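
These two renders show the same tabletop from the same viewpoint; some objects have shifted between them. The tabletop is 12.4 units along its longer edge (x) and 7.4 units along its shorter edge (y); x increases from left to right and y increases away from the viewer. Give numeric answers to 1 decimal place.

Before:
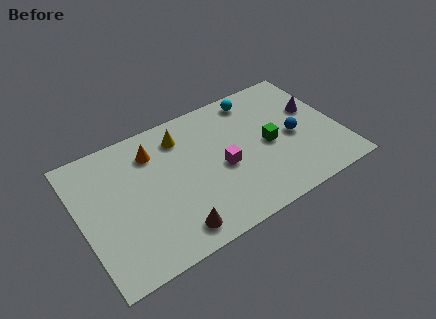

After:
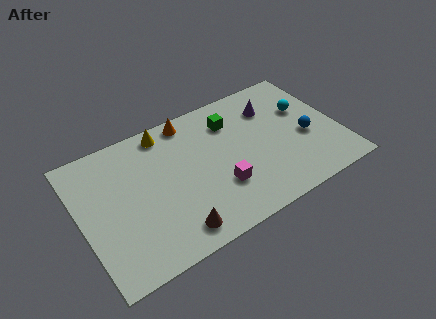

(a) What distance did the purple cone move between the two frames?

2.1

The purple cone was near (11.4, 4.5) before and (9.5, 5.5) after, so it travelled √(1.9² + 1.0²) ≈ 2.1 units.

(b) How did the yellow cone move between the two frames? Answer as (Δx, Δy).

(-0.7, 0.6)

The yellow cone started near (5.1, 5.9) and ended near (4.4, 6.5).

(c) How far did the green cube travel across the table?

2.6

The green cube moved from about (9.0, 3.5) to (7.5, 5.6), a distance of √(1.5² + 2.1²) ≈ 2.6.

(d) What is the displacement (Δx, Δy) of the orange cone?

(1.9, 0.9)

From the two frames, the orange cone sits at roughly (3.7, 5.7) before and (5.6, 6.6) after.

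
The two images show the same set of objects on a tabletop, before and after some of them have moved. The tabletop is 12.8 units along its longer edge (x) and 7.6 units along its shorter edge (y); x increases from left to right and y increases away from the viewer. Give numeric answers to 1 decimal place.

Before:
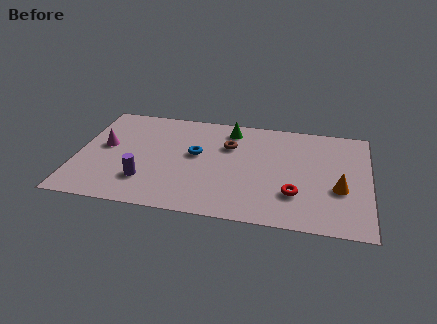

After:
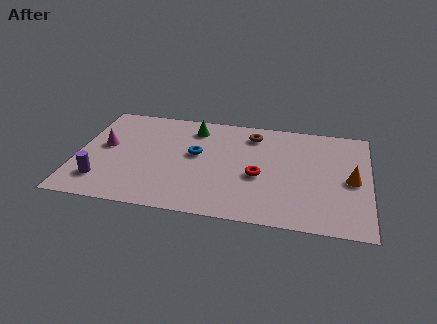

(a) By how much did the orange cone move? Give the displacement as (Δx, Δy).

(0.5, 0.7)

The orange cone was at about (11.5, 2.9) and moved to about (12.0, 3.6).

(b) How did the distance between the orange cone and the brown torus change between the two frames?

-0.3

They were about 5.4 units apart before and 5.1 after — 0.3 units closer together.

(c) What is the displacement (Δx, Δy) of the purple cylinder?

(-1.9, -0.3)

The purple cylinder was at about (3.1, 2.0) and moved to about (1.2, 1.7).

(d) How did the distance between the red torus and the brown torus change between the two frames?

-1.2

They were about 4.2 units apart before and 3.0 after — 1.2 units closer together.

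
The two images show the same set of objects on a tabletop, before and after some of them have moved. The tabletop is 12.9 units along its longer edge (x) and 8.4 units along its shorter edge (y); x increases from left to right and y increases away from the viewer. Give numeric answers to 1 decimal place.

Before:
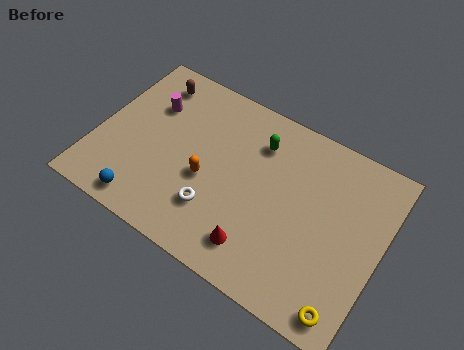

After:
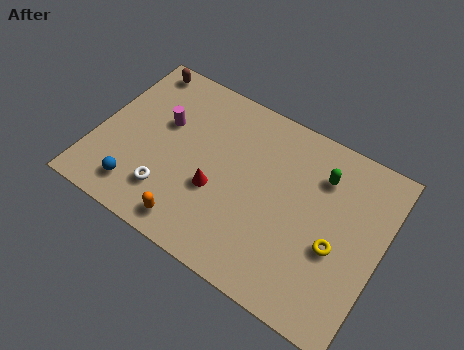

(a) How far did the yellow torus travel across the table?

2.6

The yellow torus was near (11.9, 1.0) before and (11.0, 3.4) after, so it travelled √(0.9² + 2.4²) ≈ 2.6 units.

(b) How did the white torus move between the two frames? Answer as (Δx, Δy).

(-2.1, -0.3)

From the two frames, the white torus sits at roughly (5.7, 2.3) before and (3.6, 2.0) after.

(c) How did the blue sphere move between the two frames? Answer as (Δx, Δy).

(-0.4, 0.5)

From the two frames, the blue sphere sits at roughly (2.7, 1.0) before and (2.3, 1.5) after.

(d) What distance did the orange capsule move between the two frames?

2.4

The orange capsule was near (5.1, 3.5) before and (4.9, 1.1) after, so it travelled √(0.2² + 2.4²) ≈ 2.4 units.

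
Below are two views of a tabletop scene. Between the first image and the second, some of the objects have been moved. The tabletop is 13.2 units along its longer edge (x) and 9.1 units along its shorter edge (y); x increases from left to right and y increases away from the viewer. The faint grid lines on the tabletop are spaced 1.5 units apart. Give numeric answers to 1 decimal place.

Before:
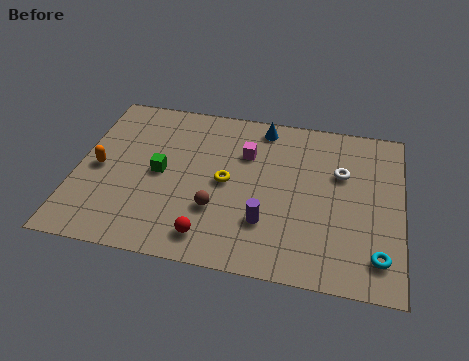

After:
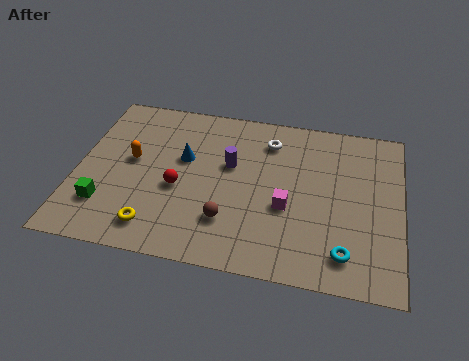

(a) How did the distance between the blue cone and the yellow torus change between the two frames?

+0.4

They were about 3.7 units apart before and 4.1 after — 0.4 units further apart.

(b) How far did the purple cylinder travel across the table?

3.3

The purple cylinder moved from about (7.8, 2.6) to (6.2, 5.5), a distance of √(1.6² + 2.9²) ≈ 3.3.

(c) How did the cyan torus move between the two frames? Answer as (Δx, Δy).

(-1.3, -0.1)

The cyan torus was at about (12.3, 1.7) and moved to about (11.0, 1.6).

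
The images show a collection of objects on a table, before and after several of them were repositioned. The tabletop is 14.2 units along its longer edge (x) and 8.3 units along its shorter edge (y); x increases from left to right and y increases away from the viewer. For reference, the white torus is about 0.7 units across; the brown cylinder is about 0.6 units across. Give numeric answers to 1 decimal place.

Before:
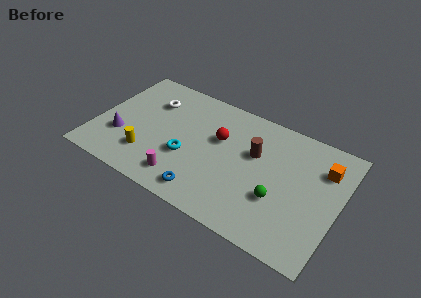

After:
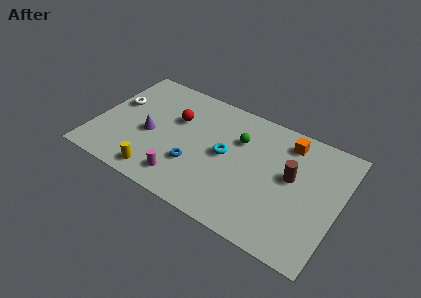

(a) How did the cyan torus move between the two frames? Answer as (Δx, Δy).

(2.1, 1.2)

The cyan torus started near (5.5, 3.1) and ended near (7.6, 4.3).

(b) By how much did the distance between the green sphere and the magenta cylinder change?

-0.6

Before: roughly 5.6 units apart; after: 5.0. That's 0.6 units closer together.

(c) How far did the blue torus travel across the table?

1.7

From (6.9, 1.2) to (6.0, 2.7), the blue torus covered √(0.9² + 1.5²) ≈ 1.7 units.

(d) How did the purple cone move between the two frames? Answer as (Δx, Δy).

(1.6, 0.9)

From the two frames, the purple cone sits at roughly (1.6, 2.7) before and (3.2, 3.6) after.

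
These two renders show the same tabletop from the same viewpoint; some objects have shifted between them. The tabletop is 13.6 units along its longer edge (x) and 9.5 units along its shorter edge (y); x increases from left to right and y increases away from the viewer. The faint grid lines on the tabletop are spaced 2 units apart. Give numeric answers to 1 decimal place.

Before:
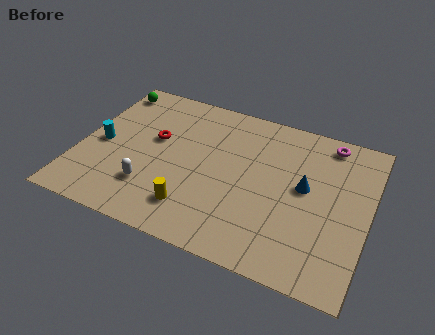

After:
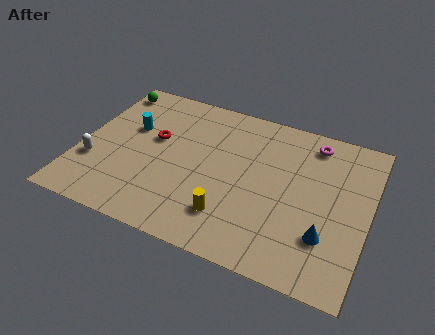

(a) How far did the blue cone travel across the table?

2.8

From (10.6, 5.2) to (11.8, 2.7), the blue cone covered √(1.2² + 2.5²) ≈ 2.8 units.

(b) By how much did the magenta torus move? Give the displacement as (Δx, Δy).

(-0.7, -0.3)

From the two frames, the magenta torus sits at roughly (11.4, 8.4) before and (10.7, 8.1) after.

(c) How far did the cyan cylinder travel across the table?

1.9

The cyan cylinder moved from about (1.0, 4.4) to (2.2, 5.9), a distance of √(1.2² + 1.5²) ≈ 1.9.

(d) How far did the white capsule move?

2.9

The white capsule was near (3.6, 2.5) before and (0.8, 3.1) after, so it travelled √(2.8² + 0.6²) ≈ 2.9 units.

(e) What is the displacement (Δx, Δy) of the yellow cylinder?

(1.7, 0.2)

From the two frames, the yellow cylinder sits at roughly (5.7, 2.0) before and (7.4, 2.2) after.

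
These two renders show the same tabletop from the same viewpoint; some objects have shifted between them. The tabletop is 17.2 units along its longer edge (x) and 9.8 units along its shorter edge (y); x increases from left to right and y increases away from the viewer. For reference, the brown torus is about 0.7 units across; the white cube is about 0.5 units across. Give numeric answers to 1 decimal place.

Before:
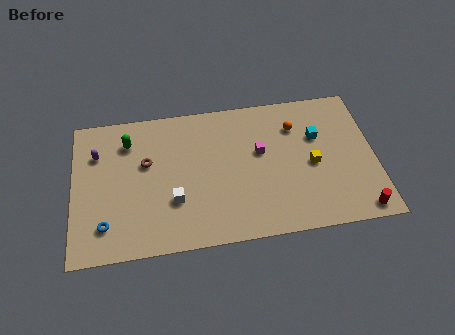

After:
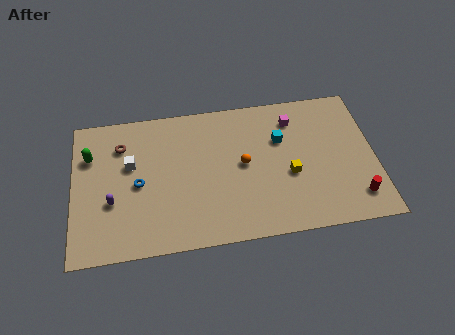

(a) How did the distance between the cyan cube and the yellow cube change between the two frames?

+0.6

They were about 1.9 units apart before and 2.5 after — 0.6 units further apart.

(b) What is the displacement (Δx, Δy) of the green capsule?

(-2.2, -0.7)

From the two frames, the green capsule sits at roughly (3.2, 7.6) before and (1.0, 6.9) after.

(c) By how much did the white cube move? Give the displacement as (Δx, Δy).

(-2.4, 2.8)

The white cube was at about (5.7, 3.2) and moved to about (3.3, 6.0).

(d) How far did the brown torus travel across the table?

2.0

The brown torus moved from about (4.2, 6.0) to (2.8, 7.4), a distance of √(1.4² + 1.4²) ≈ 2.0.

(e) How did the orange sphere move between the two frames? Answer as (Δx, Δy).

(-3.1, -2.2)

The orange sphere was at about (12.8, 7.3) and moved to about (9.7, 5.1).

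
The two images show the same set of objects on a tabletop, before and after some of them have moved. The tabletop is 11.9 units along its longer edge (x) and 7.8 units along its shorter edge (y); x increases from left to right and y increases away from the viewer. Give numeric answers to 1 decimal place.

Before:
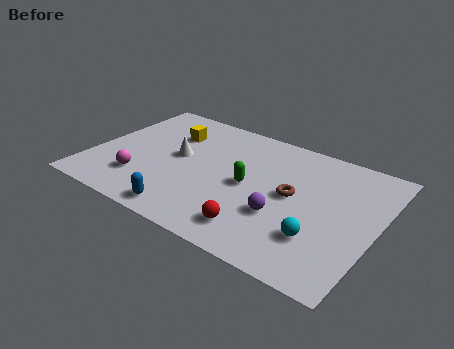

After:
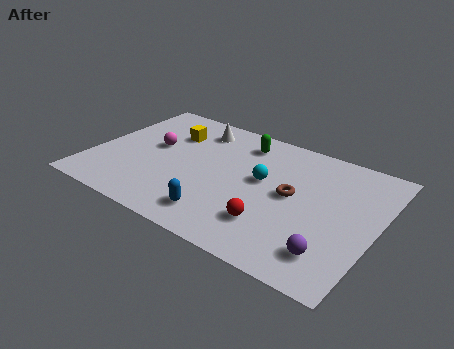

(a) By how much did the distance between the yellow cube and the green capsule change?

-1.0

They were about 4.1 units apart before and 3.1 after — 1.0 units closer together.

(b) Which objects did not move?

the yellow cube and the brown torus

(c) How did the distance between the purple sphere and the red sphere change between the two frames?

+1.0

Before: roughly 1.5 units apart; after: 2.5. That's 1.0 units further apart.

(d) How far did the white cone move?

2.2

The white cone was near (3.5, 4.2) before and (3.9, 6.4) after, so it travelled √(0.4² + 2.2²) ≈ 2.2 units.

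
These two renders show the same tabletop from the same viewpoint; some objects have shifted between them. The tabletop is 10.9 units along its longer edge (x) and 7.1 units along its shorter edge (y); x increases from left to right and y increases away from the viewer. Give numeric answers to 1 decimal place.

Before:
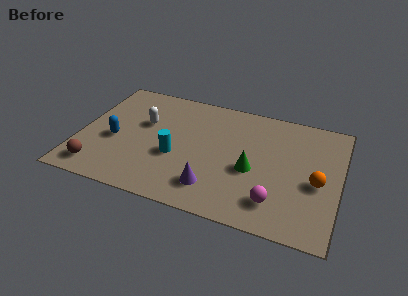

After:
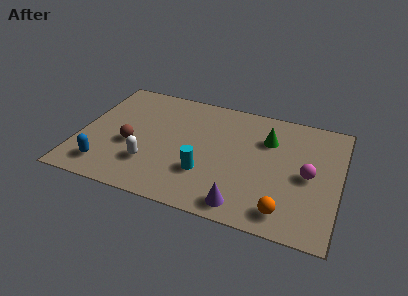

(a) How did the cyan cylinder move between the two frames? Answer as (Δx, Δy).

(1.3, -0.6)

The cyan cylinder was at about (4.1, 2.8) and moved to about (5.4, 2.2).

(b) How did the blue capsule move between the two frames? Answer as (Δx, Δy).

(-0.2, -1.7)

From the two frames, the blue capsule sits at roughly (1.5, 3.0) before and (1.3, 1.3) after.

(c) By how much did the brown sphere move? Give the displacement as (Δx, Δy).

(1.2, 1.8)

The brown sphere was at about (1.0, 1.1) and moved to about (2.2, 2.9).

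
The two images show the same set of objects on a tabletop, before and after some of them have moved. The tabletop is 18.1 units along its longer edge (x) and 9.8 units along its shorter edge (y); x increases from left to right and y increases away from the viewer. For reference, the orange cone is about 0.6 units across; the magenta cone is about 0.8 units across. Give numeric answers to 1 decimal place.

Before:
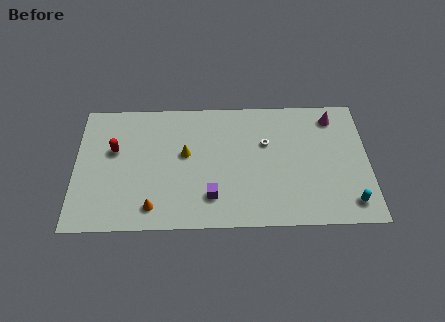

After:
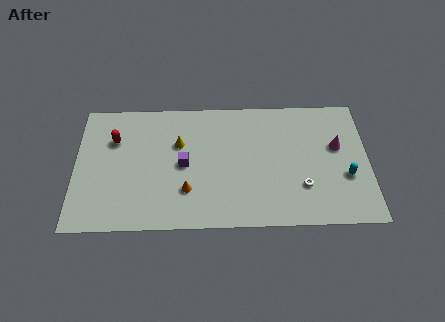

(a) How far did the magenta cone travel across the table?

2.3

The magenta cone was near (16.0, 8.2) before and (16.2, 5.9) after, so it travelled √(0.2² + 2.3²) ≈ 2.3 units.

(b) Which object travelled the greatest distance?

the white torus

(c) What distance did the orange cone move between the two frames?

2.4

The orange cone moved from about (4.8, 1.6) to (6.9, 2.8), a distance of √(2.1² + 1.2²) ≈ 2.4.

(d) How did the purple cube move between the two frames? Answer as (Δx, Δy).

(-1.7, 2.5)

The purple cube started near (8.4, 2.3) and ended near (6.7, 4.8).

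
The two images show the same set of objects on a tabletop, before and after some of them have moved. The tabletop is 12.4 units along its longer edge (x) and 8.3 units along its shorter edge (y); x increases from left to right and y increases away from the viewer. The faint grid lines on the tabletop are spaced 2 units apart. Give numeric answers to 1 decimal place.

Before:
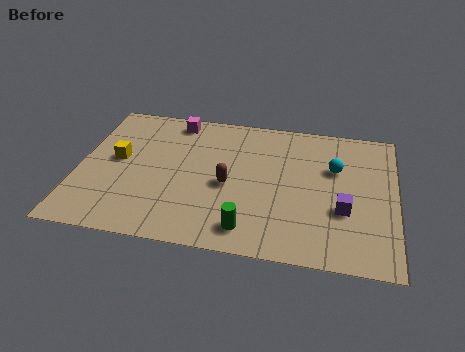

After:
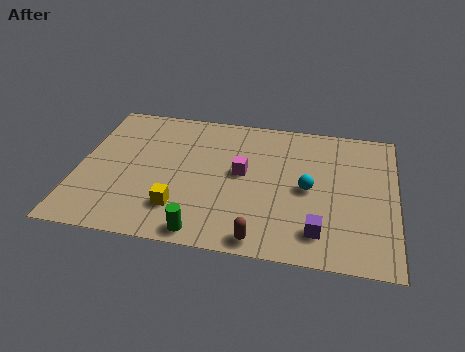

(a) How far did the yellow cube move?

3.6

The yellow cube was near (1.5, 4.5) before and (4.1, 2.0) after, so it travelled √(2.6² + 2.5²) ≈ 3.6 units.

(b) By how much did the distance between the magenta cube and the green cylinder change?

-2.9

They were about 6.8 units apart before and 3.9 after — 2.9 units closer together.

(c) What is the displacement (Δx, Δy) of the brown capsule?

(1.4, -2.9)

The brown capsule was at about (5.9, 3.7) and moved to about (7.3, 0.8).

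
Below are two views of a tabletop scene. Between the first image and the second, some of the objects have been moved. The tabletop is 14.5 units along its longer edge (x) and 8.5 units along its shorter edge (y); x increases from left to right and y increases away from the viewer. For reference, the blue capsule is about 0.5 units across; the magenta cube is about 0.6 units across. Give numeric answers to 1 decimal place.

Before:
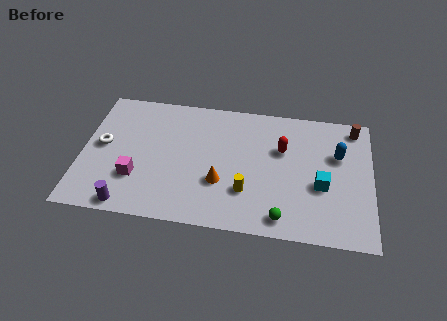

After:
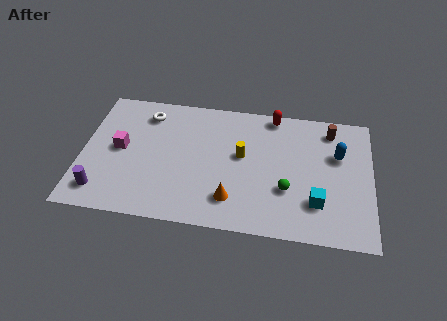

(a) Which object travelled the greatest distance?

the white torus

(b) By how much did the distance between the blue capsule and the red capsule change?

+1.2

They were about 2.8 units apart before and 4.0 after — 1.2 units further apart.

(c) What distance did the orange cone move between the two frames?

1.2

From (7.0, 2.9) to (7.6, 1.9), the orange cone covered √(0.6² + 1.0²) ≈ 1.2 units.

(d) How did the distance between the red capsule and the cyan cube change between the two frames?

+3.0

Before: roughly 2.9 units apart; after: 5.9. That's 3.0 units further apart.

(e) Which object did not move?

the blue capsule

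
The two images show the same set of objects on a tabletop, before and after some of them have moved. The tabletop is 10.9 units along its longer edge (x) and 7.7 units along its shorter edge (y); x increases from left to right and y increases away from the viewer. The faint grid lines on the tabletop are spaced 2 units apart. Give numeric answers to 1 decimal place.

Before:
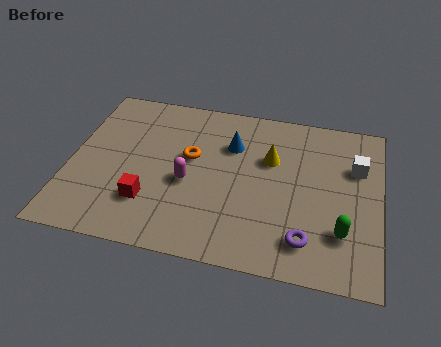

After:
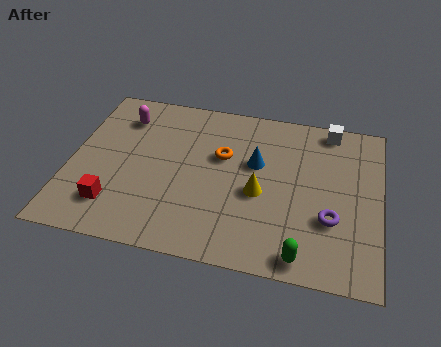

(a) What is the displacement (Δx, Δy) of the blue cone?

(0.9, -0.7)

The blue cone started near (5.6, 5.4) and ended near (6.5, 4.7).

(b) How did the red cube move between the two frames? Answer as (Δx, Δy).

(-1.2, -0.4)

From the two frames, the red cube sits at roughly (2.9, 2.1) before and (1.7, 1.7) after.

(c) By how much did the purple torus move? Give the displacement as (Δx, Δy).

(0.8, 1.1)

The purple torus was at about (8.4, 1.5) and moved to about (9.2, 2.6).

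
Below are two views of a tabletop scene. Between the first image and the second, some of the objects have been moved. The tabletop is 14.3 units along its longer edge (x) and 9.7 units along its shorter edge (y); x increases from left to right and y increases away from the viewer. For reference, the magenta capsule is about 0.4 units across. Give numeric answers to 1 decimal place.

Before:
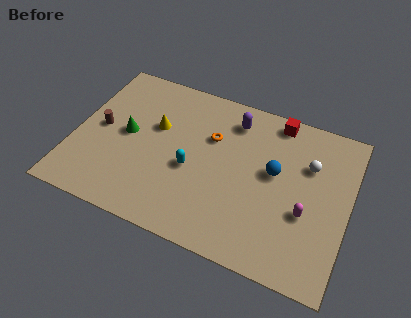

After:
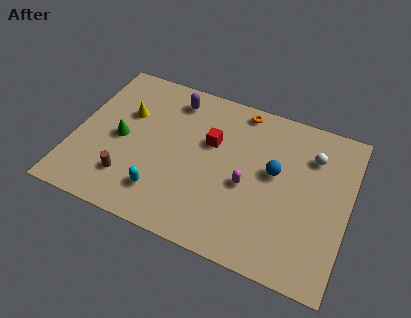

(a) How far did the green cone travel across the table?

0.5

The green cone moved from about (2.7, 5.0) to (2.4, 4.6), a distance of √(0.3² + 0.4²) ≈ 0.5.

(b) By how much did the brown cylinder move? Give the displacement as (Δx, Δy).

(1.8, -2.6)

From the two frames, the brown cylinder sits at roughly (1.3, 4.9) before and (3.1, 2.3) after.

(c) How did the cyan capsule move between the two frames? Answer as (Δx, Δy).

(-1.3, -2.0)

From the two frames, the cyan capsule sits at roughly (6.2, 4.1) before and (4.9, 2.1) after.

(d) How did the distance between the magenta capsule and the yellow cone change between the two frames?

-1.5

They were about 8.4 units apart before and 6.9 after — 1.5 units closer together.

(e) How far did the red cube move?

4.1

The red cube moved from about (10.2, 8.7) to (7.0, 6.1), a distance of √(3.2² + 2.6²) ≈ 4.1.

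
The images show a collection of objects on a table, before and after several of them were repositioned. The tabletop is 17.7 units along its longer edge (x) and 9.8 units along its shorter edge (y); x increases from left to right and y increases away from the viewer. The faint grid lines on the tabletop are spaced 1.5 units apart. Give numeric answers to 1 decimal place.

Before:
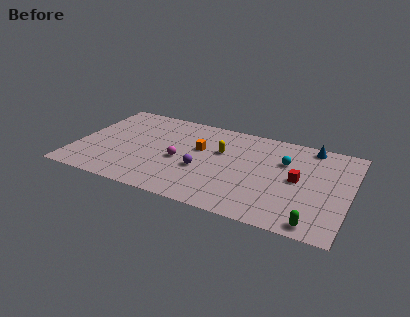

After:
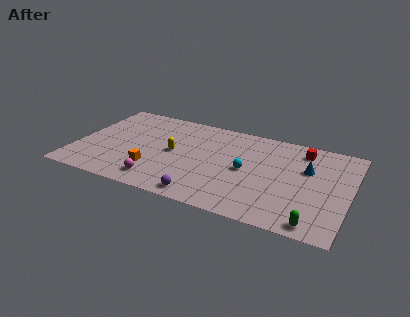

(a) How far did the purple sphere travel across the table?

2.7

The purple sphere moved from about (8.3, 3.8) to (8.7, 1.1), a distance of √(0.4² + 2.7²) ≈ 2.7.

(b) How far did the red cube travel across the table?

3.2

From (14.4, 5.0) to (14.4, 8.2), the red cube covered √(0.0² + 3.2²) ≈ 3.2 units.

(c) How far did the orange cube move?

4.3

The orange cube moved from about (7.9, 6.0) to (5.2, 2.7), a distance of √(2.7² + 3.3²) ≈ 4.3.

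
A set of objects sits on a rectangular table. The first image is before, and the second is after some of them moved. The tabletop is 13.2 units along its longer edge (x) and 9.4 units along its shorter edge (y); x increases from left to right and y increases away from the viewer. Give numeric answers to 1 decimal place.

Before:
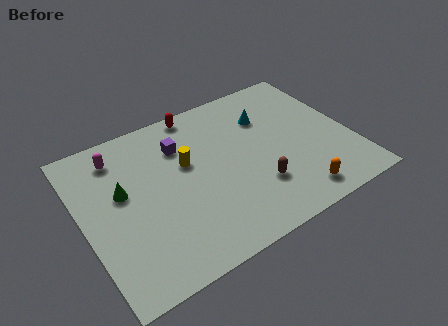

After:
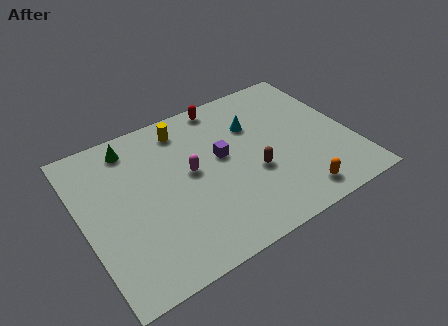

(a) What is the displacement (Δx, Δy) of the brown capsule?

(0.0, 0.9)

The brown capsule was at about (8.2, 2.7) and moved to about (8.2, 3.6).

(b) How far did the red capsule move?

1.3

The red capsule was near (6.2, 8.6) before and (7.5, 8.5) after, so it travelled √(1.3² + 0.1²) ≈ 1.3 units.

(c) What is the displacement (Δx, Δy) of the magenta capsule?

(3.2, -2.6)

The magenta capsule started near (2.1, 7.7) and ended near (5.3, 5.1).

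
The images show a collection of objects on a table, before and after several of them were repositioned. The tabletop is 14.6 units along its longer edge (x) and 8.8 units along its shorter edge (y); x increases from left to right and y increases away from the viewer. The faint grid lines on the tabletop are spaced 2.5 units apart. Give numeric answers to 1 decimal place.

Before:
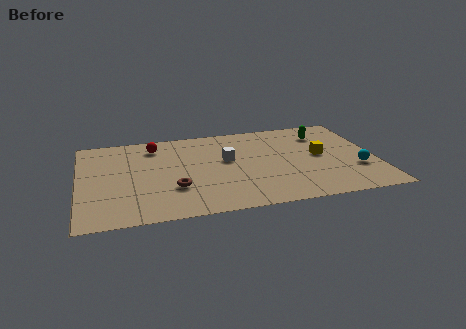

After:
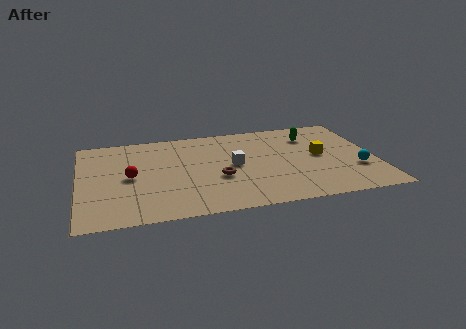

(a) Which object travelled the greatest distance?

the red sphere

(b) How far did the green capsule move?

0.6

The green capsule moved from about (12.2, 6.8) to (11.6, 6.7), a distance of √(0.6² + 0.1²) ≈ 0.6.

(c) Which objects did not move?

the cyan sphere and the yellow cube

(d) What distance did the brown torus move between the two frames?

2.3

From (4.6, 2.8) to (6.8, 3.4), the brown torus covered √(2.2² + 0.6²) ≈ 2.3 units.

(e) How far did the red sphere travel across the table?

3.2

The red sphere was near (3.8, 7.2) before and (2.5, 4.3) after, so it travelled √(1.3² + 2.9²) ≈ 3.2 units.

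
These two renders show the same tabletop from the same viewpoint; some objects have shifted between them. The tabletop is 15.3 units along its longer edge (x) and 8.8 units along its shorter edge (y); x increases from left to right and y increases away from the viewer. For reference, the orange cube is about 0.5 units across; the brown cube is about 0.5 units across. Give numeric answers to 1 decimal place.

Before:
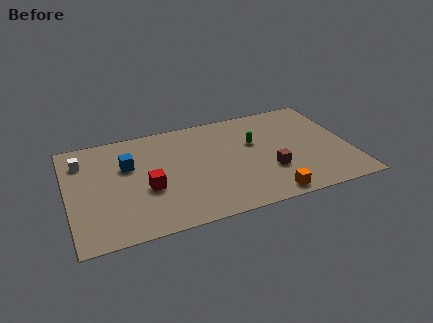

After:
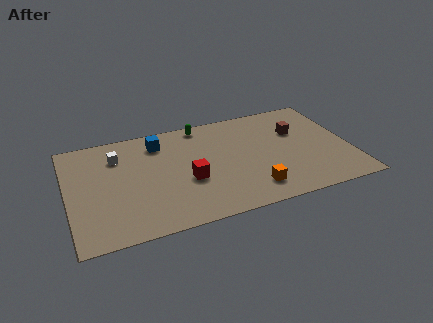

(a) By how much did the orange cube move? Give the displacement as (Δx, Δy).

(-0.8, 0.8)

From the two frames, the orange cube sits at roughly (10.5, 0.9) before and (9.7, 1.7) after.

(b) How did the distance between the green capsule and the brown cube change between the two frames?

+2.8

They were about 2.7 units apart before and 5.5 after — 2.8 units further apart.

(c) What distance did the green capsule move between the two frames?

3.6

The green capsule moved from about (10.2, 5.5) to (7.5, 7.9), a distance of √(2.7² + 2.4²) ≈ 3.6.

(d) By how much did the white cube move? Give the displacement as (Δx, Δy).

(1.9, -0.2)

The white cube was at about (0.9, 6.8) and moved to about (2.8, 6.6).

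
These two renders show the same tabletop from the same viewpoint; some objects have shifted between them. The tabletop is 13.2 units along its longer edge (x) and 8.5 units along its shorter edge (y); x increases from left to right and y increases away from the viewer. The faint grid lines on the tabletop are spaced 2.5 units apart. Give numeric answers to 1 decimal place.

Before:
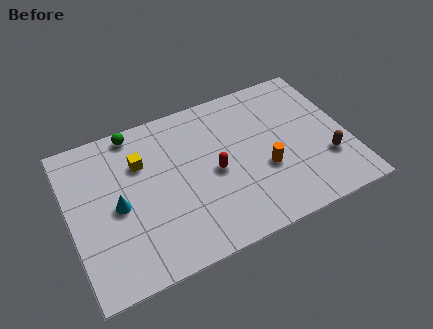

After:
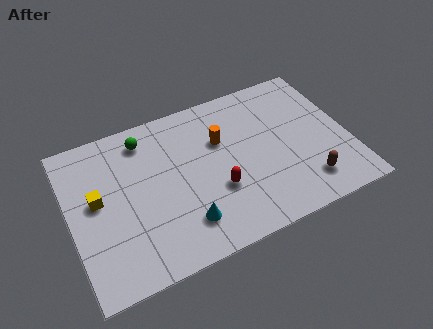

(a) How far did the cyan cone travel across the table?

3.6

The cyan cone was near (2.2, 4.0) before and (5.1, 1.9) after, so it travelled √(2.9² + 2.1²) ≈ 3.6 units.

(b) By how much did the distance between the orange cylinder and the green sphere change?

-3.5

Before: roughly 7.3 units apart; after: 3.8. That's 3.5 units closer together.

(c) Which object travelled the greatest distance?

the cyan cone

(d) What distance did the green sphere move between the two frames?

0.7

The green sphere was near (3.4, 7.7) before and (3.8, 7.1) after, so it travelled √(0.4² + 0.6²) ≈ 0.7 units.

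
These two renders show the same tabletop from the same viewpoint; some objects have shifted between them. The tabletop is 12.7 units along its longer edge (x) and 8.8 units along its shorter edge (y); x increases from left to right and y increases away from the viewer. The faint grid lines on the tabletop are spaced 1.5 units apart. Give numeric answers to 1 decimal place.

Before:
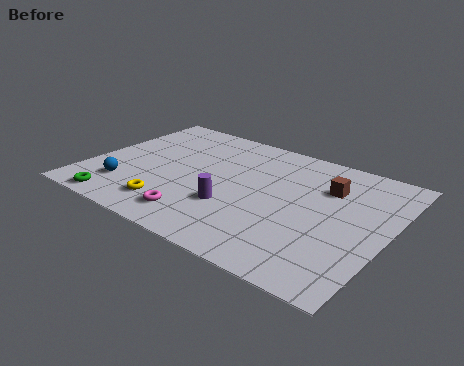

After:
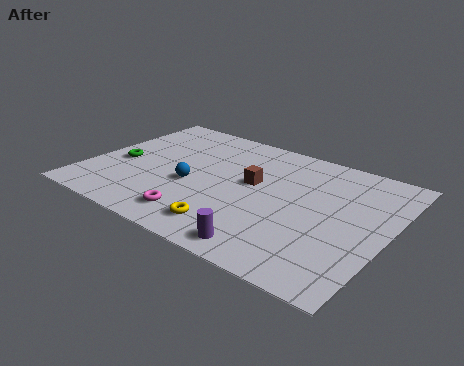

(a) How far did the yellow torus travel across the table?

2.6

From (4.0, 1.7) to (6.6, 1.5), the yellow torus covered √(2.6² + 0.2²) ≈ 2.6 units.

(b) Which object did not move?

the magenta torus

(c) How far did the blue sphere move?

3.0

The blue sphere was near (1.9, 2.1) before and (4.5, 3.6) after, so it travelled √(2.6² + 1.5²) ≈ 3.0 units.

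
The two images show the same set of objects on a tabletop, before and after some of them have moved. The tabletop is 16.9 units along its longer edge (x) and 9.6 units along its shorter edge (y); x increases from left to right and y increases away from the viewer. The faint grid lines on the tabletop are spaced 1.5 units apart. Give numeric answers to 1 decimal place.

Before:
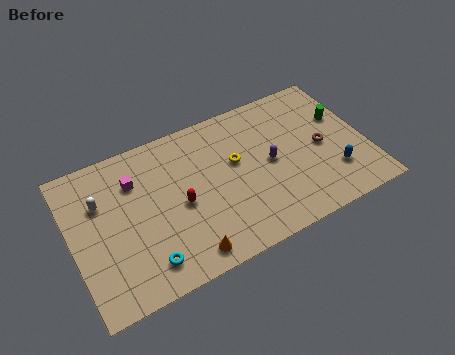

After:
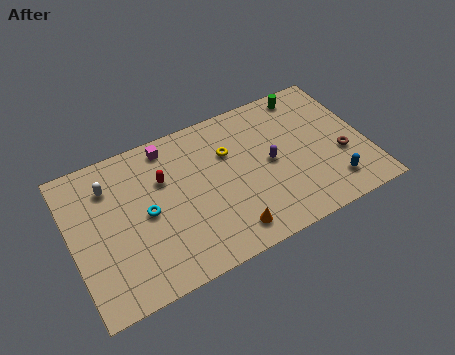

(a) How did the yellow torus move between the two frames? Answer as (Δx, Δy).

(-0.3, 0.8)

The yellow torus started near (9.5, 5.7) and ended near (9.2, 6.5).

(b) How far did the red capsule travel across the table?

2.1

The red capsule was near (6.1, 4.4) before and (5.4, 6.4) after, so it travelled √(0.7² + 2.0²) ≈ 2.1 units.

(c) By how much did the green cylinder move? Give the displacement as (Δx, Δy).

(-1.7, 2.4)

The green cylinder was at about (15.8, 6.1) and moved to about (14.1, 8.5).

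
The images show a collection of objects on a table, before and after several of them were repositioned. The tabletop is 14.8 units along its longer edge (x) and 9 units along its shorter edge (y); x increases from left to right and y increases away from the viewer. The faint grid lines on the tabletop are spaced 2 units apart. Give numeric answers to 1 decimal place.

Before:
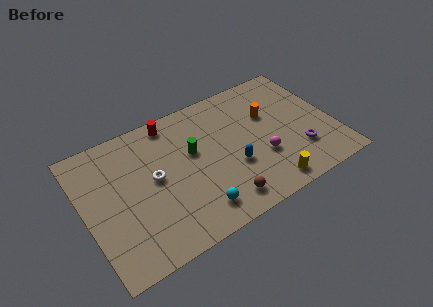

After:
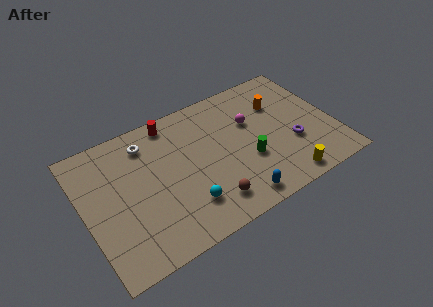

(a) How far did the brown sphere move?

0.8

From (7.6, 1.4) to (6.9, 1.7), the brown sphere covered √(0.7² + 0.3²) ≈ 0.8 units.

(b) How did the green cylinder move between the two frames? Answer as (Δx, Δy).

(3.0, -2.1)

The green cylinder started near (6.5, 5.4) and ended near (9.5, 3.3).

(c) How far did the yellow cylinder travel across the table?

1.0

The yellow cylinder moved from about (10.3, 1.1) to (11.3, 1.0), a distance of √(1.0² + 0.1²) ≈ 1.0.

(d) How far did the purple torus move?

0.8

From (12.5, 2.5) to (12.2, 3.2), the purple torus covered √(0.3² + 0.7²) ≈ 0.8 units.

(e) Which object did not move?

the red cylinder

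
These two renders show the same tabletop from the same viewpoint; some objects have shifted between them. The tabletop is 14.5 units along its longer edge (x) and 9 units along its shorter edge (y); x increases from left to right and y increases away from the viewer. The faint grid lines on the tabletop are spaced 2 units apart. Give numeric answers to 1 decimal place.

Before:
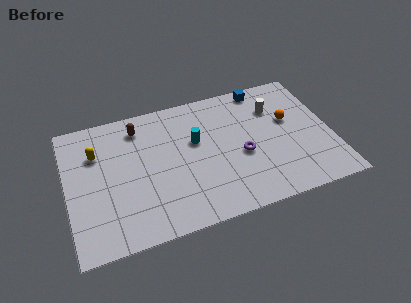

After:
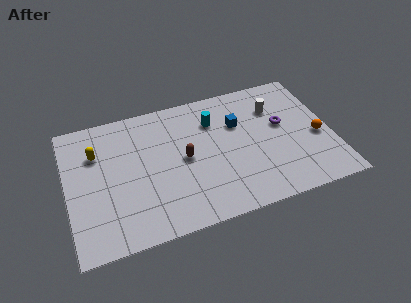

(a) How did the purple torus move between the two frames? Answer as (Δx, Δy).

(2.4, 1.4)

From the two frames, the purple torus sits at roughly (9.5, 3.8) before and (11.9, 5.2) after.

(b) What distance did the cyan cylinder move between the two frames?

1.6

From (7.1, 5.5) to (8.2, 6.6), the cyan cylinder covered √(1.1² + 1.1²) ≈ 1.6 units.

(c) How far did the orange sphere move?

2.1

The orange sphere moved from about (12.3, 5.4) to (13.7, 3.8), a distance of √(1.4² + 1.6²) ≈ 2.1.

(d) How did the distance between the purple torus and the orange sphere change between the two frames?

-0.9

Before: roughly 3.2 units apart; after: 2.3. That's 0.9 units closer together.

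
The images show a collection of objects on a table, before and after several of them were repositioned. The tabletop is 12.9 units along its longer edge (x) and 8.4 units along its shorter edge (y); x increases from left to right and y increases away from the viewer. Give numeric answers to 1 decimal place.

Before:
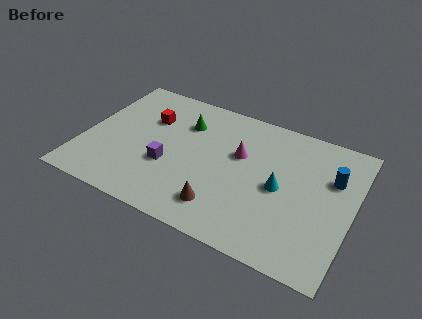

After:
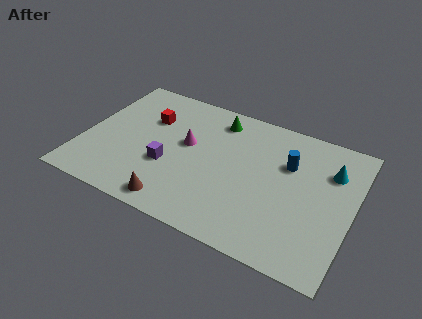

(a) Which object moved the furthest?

the cyan cone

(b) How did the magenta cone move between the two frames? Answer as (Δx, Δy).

(-2.5, -0.4)

The magenta cone started near (7.4, 5.2) and ended near (4.9, 4.8).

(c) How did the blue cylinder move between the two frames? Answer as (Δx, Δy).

(-2.1, 0.0)

The blue cylinder was at about (11.8, 5.6) and moved to about (9.7, 5.6).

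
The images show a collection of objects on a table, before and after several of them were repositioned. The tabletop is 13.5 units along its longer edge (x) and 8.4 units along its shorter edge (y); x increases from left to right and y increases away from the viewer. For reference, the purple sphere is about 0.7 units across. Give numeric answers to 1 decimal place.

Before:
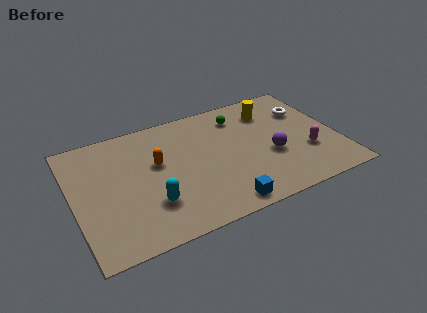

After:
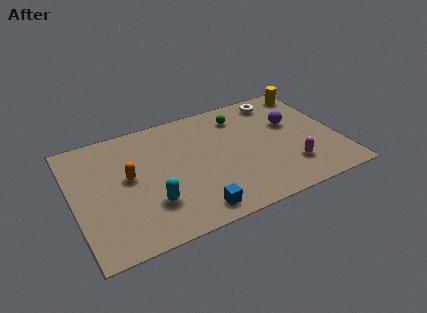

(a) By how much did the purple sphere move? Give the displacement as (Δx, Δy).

(1.3, 1.9)

From the two frames, the purple sphere sits at roughly (10.0, 3.3) before and (11.3, 5.2) after.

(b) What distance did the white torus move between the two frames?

1.8

The white torus was near (12.2, 5.9) before and (10.9, 7.2) after, so it travelled √(1.3² + 1.3²) ≈ 1.8 units.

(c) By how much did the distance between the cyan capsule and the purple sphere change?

+1.7

Before: roughly 6.4 units apart; after: 8.1. That's 1.7 units further apart.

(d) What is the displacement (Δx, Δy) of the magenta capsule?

(-1.0, -0.7)

The magenta capsule started near (11.8, 2.8) and ended near (10.8, 2.1).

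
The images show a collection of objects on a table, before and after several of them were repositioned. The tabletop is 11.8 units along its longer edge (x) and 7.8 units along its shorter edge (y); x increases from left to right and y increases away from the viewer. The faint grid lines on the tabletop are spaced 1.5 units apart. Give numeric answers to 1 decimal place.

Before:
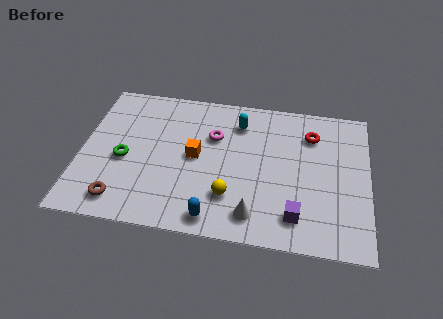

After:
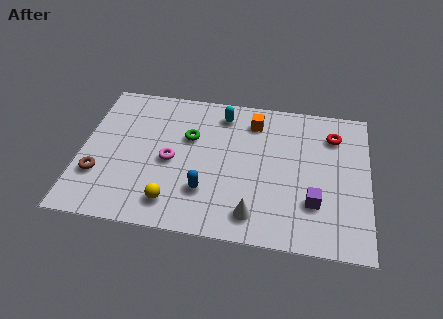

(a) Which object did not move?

the white cone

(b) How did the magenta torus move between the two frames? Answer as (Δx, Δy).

(-1.7, -1.6)

From the two frames, the magenta torus sits at roughly (5.4, 5.2) before and (3.7, 3.6) after.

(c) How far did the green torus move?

3.1

The green torus was near (1.8, 3.4) before and (4.4, 5.0) after, so it travelled √(2.6² + 1.6²) ≈ 3.1 units.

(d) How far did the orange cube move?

3.3

The orange cube was near (4.7, 4.0) before and (7.0, 6.3) after, so it travelled √(2.3² + 2.3²) ≈ 3.3 units.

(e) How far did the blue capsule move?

1.4

From (5.6, 0.9) to (5.2, 2.2), the blue capsule covered √(0.4² + 1.3²) ≈ 1.4 units.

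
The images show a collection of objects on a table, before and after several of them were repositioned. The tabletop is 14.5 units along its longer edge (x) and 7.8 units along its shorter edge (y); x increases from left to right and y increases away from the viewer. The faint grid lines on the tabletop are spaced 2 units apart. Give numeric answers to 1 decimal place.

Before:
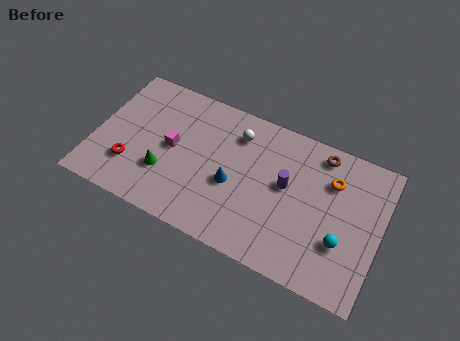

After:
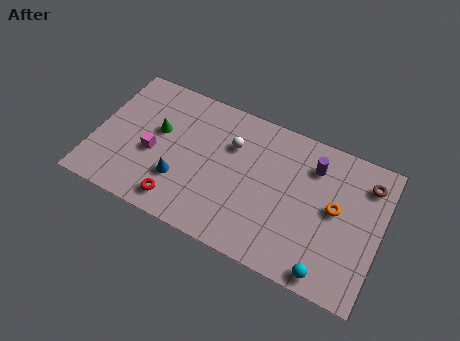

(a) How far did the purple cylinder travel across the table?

2.0

The purple cylinder was near (9.7, 4.4) before and (10.9, 6.0) after, so it travelled √(1.2² + 1.6²) ≈ 2.0 units.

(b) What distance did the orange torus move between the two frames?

1.4

From (11.9, 5.6) to (12.2, 4.2), the orange torus covered √(0.3² + 1.4²) ≈ 1.4 units.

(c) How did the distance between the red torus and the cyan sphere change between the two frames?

-3.1

They were about 10.7 units apart before and 7.6 after — 3.1 units closer together.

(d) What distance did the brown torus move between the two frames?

2.5

The brown torus was near (11.2, 6.8) before and (13.6, 6.2) after, so it travelled √(2.4² + 0.6²) ≈ 2.5 units.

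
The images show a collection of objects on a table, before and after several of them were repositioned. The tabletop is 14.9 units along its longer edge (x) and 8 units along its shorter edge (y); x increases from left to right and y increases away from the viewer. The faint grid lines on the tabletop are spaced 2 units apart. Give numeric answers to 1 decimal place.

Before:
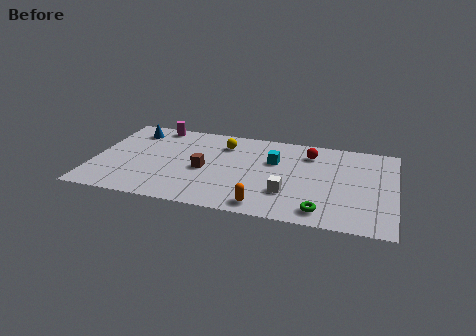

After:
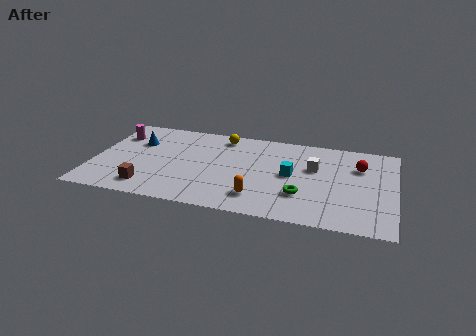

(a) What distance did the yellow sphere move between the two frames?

0.7

The yellow sphere moved from about (6.3, 6.2) to (6.2, 6.9), a distance of √(0.1² + 0.7²) ≈ 0.7.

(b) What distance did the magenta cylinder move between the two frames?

2.3

The magenta cylinder moved from about (2.8, 7.2) to (0.9, 5.9), a distance of √(1.9² + 1.3²) ≈ 2.3.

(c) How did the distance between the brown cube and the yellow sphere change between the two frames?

+3.7

Before: roughly 2.7 units apart; after: 6.4. That's 3.7 units further apart.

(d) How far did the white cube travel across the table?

2.9

The white cube was near (9.7, 2.4) before and (10.9, 5.0) after, so it travelled √(1.2² + 2.6²) ≈ 2.9 units.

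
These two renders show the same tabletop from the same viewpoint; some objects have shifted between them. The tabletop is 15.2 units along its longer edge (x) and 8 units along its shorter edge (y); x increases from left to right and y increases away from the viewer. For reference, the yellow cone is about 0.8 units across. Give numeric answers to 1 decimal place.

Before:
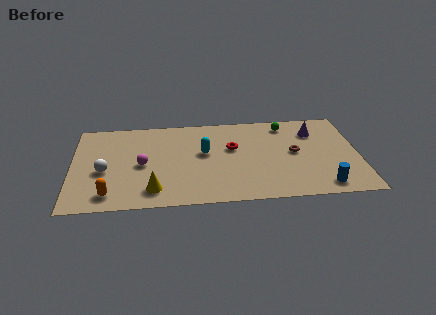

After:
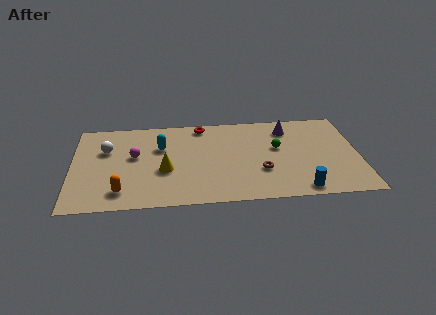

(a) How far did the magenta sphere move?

0.9

The magenta sphere was near (3.7, 3.8) before and (3.3, 4.6) after, so it travelled √(0.4² + 0.8²) ≈ 0.9 units.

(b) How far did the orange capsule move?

0.6

From (2.0, 1.3) to (2.6, 1.5), the orange capsule covered √(0.6² + 0.2²) ≈ 0.6 units.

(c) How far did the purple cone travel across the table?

1.5

The purple cone was near (12.9, 6.0) before and (11.5, 6.4) after, so it travelled √(1.4² + 0.4²) ≈ 1.5 units.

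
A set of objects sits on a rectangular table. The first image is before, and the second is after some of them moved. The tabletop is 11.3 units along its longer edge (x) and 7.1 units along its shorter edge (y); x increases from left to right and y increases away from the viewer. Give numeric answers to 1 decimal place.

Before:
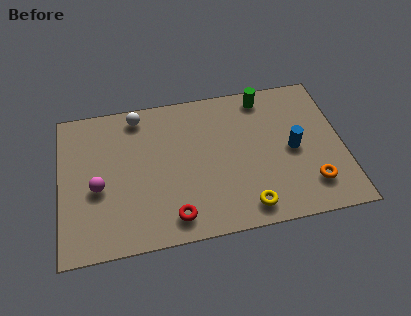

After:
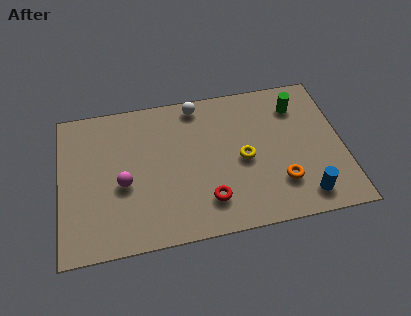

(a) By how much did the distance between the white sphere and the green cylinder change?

-1.0

The distance was about 5.1 in the first image and 4.1 in the second, so they moved 1.0 units closer together.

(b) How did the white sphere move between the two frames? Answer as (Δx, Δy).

(2.4, 0.1)

The white sphere was at about (3.2, 6.2) and moved to about (5.6, 6.3).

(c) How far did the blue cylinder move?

2.3

The blue cylinder was near (9.3, 3.4) before and (9.6, 1.1) after, so it travelled √(0.3² + 2.3²) ≈ 2.3 units.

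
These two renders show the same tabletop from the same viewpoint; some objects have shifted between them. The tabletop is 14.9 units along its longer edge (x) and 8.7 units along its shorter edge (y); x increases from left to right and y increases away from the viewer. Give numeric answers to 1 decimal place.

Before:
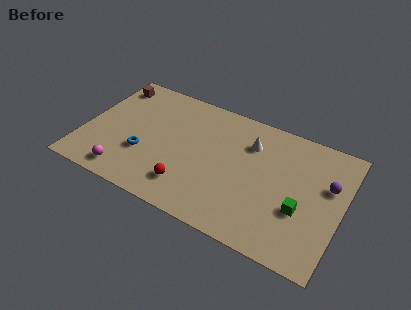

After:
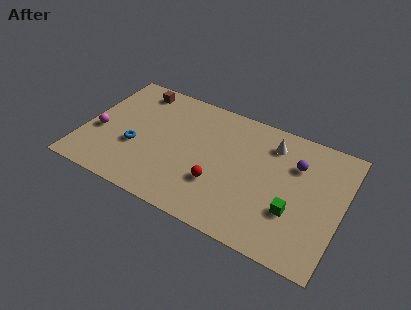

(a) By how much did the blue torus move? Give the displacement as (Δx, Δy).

(-0.5, 0.3)

The blue torus started near (3.6, 3.0) and ended near (3.1, 3.3).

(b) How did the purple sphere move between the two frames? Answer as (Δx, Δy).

(-1.9, 0.6)

From the two frames, the purple sphere sits at roughly (14.0, 5.5) before and (12.1, 6.1) after.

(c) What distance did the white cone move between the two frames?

1.3

The white cone moved from about (9.4, 6.4) to (10.6, 6.9), a distance of √(1.2² + 0.5²) ≈ 1.3.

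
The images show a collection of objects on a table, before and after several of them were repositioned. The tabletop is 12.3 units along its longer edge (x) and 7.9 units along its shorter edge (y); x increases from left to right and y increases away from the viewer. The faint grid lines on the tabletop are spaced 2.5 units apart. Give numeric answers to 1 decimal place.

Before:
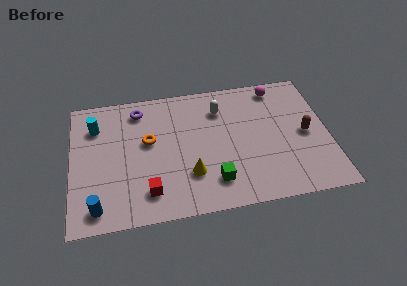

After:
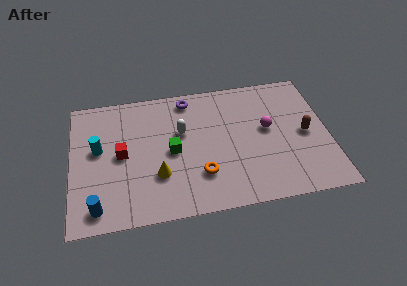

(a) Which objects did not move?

the blue cylinder and the brown capsule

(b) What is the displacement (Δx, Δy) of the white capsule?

(-1.9, -1.1)

The white capsule was at about (7.2, 6.0) and moved to about (5.3, 4.9).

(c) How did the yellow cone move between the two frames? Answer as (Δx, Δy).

(-1.5, 0.2)

From the two frames, the yellow cone sits at roughly (5.6, 2.3) before and (4.1, 2.5) after.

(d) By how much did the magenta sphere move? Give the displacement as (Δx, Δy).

(-0.6, -2.5)

From the two frames, the magenta sphere sits at roughly (10.0, 6.9) before and (9.4, 4.4) after.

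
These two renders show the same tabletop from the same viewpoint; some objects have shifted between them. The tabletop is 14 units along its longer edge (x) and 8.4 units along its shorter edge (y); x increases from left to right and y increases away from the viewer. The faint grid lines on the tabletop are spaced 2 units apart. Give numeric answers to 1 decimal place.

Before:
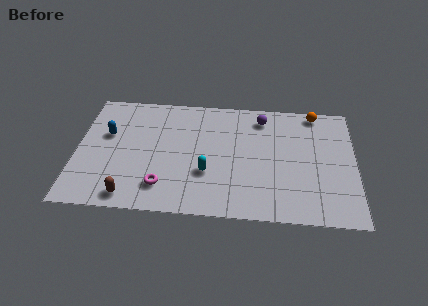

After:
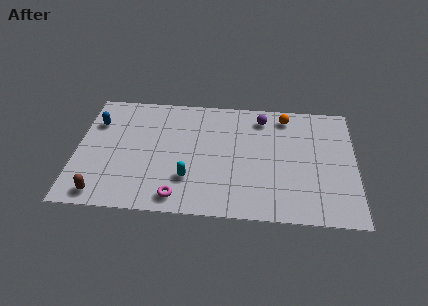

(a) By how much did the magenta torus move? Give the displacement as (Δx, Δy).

(0.8, -0.7)

The magenta torus was at about (4.4, 1.8) and moved to about (5.2, 1.1).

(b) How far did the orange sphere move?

1.6

The orange sphere was near (12.0, 7.6) before and (10.5, 7.2) after, so it travelled √(1.5² + 0.4²) ≈ 1.6 units.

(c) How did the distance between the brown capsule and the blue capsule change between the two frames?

+0.6

The distance was about 4.4 in the first image and 5.0 in the second, so they moved 0.6 units further apart.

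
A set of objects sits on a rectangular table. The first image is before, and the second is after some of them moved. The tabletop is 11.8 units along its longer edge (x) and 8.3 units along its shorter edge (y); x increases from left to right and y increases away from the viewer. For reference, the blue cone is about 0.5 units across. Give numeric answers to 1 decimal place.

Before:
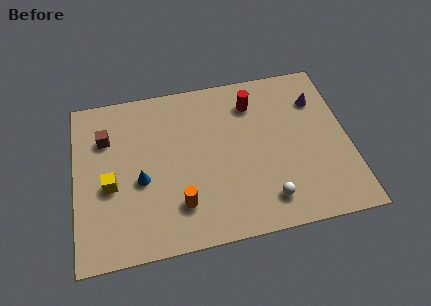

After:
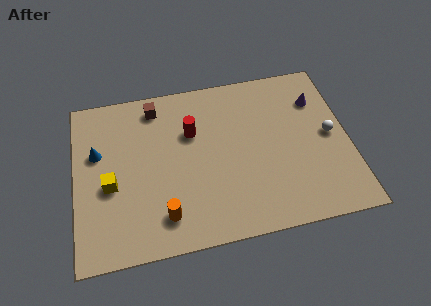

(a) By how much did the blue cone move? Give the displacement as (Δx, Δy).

(-1.8, 1.7)

The blue cone was at about (2.8, 3.5) and moved to about (1.0, 5.2).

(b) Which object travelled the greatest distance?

the white sphere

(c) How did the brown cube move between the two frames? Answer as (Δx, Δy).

(2.2, 1.2)

The brown cube started near (1.4, 5.9) and ended near (3.6, 7.1).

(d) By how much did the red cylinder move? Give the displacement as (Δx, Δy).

(-2.7, -1.0)

The red cylinder started near (7.8, 6.5) and ended near (5.1, 5.5).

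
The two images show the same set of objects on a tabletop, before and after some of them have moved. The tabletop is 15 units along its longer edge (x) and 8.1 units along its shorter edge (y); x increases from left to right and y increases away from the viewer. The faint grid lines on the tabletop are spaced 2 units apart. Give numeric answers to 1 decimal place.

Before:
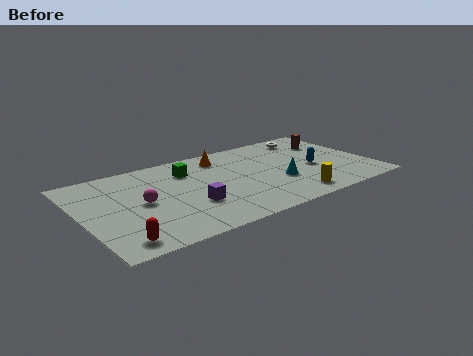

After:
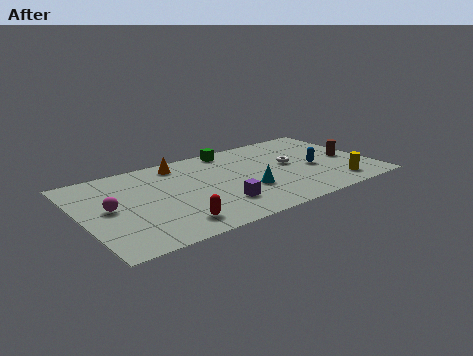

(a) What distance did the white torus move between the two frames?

2.9

The white torus moved from about (12.5, 6.8) to (10.9, 4.4), a distance of √(1.6² + 2.4²) ≈ 2.9.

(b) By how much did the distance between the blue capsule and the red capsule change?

-2.8

The distance was about 10.9 in the first image and 8.1 in the second, so they moved 2.8 units closer together.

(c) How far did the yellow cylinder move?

2.4

From (10.4, 1.2) to (12.8, 1.4), the yellow cylinder covered √(2.4² + 0.2²) ≈ 2.4 units.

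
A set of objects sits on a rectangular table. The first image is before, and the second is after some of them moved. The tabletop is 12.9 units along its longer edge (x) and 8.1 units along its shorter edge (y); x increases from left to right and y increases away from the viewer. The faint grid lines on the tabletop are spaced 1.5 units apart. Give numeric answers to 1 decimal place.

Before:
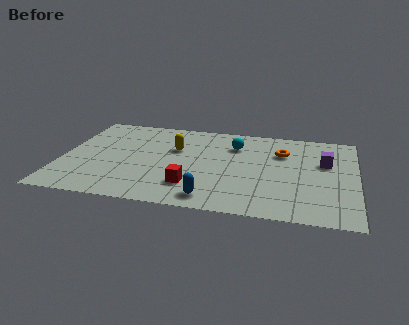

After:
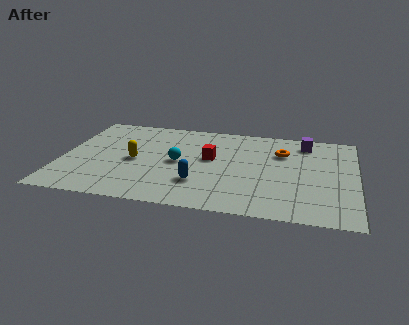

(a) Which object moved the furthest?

the cyan sphere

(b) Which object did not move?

the orange torus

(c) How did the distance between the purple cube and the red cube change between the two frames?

-1.8

They were about 6.5 units apart before and 4.7 after — 1.8 units closer together.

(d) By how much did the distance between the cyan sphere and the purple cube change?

+2.1

They were about 4.1 units apart before and 6.2 after — 2.1 units further apart.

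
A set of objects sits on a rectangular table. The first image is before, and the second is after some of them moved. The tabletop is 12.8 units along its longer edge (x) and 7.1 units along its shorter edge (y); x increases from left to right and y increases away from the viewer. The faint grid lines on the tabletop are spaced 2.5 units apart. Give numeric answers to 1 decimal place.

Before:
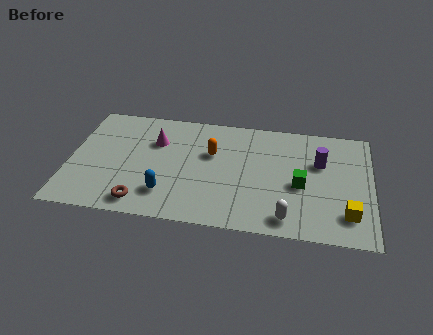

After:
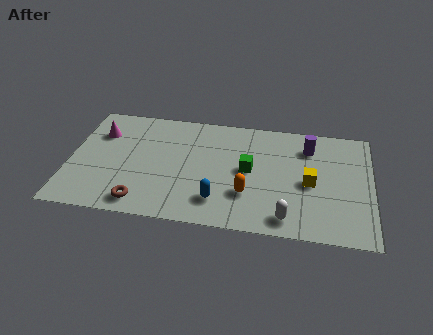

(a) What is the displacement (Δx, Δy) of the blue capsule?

(2.2, -0.1)

From the two frames, the blue capsule sits at roughly (4.2, 1.7) before and (6.4, 1.6) after.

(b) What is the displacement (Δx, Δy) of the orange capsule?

(1.6, -2.3)

The orange capsule started near (6.0, 4.5) and ended near (7.6, 2.2).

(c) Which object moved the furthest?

the orange capsule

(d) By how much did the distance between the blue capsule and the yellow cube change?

-3.4

The distance was about 7.6 in the first image and 4.2 in the second, so they moved 3.4 units closer together.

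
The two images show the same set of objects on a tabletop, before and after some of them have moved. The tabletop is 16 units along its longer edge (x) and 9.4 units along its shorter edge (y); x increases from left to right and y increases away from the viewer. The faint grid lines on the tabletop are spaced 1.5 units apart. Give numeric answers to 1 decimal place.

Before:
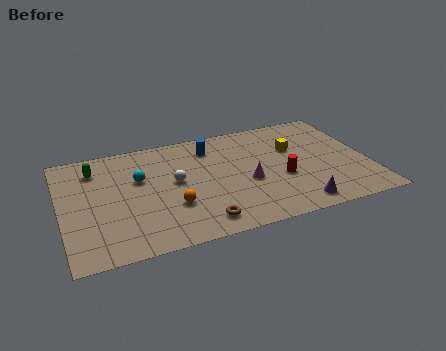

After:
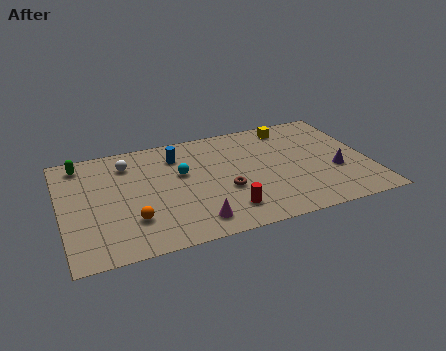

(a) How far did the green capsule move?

1.0

The green capsule moved from about (1.9, 7.4) to (1.2, 8.1), a distance of √(0.7² + 0.7²) ≈ 1.0.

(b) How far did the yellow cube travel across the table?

2.0

The yellow cube was near (12.3, 6.1) before and (12.3, 8.1) after, so it travelled √(0.0² + 2.0²) ≈ 2.0 units.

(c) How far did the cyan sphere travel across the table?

2.2

From (4.1, 5.9) to (6.3, 5.7), the cyan sphere covered √(2.2² + 0.2²) ≈ 2.2 units.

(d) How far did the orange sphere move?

2.2

The orange sphere moved from about (5.6, 3.1) to (3.5, 2.6), a distance of √(2.1² + 0.5²) ≈ 2.2.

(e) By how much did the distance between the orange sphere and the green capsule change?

+0.3

They were about 5.7 units apart before and 6.0 after — 0.3 units further apart.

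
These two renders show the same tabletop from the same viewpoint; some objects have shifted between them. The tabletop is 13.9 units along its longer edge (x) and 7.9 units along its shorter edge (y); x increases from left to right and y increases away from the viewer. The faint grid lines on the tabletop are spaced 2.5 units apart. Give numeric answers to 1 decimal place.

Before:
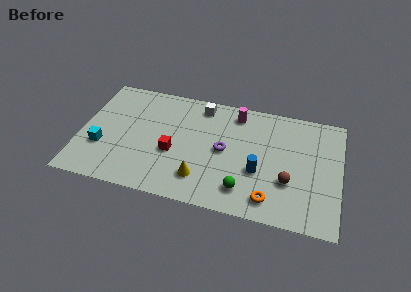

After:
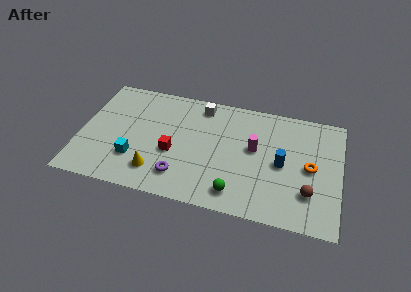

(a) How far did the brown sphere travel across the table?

1.2

The brown sphere moved from about (11.2, 2.7) to (12.3, 2.2), a distance of √(1.1² + 0.5²) ≈ 1.2.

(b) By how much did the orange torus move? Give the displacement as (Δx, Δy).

(2.0, 2.6)

The orange torus was at about (10.3, 1.3) and moved to about (12.3, 3.9).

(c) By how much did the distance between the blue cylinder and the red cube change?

+1.2

They were about 4.6 units apart before and 5.8 after — 1.2 units further apart.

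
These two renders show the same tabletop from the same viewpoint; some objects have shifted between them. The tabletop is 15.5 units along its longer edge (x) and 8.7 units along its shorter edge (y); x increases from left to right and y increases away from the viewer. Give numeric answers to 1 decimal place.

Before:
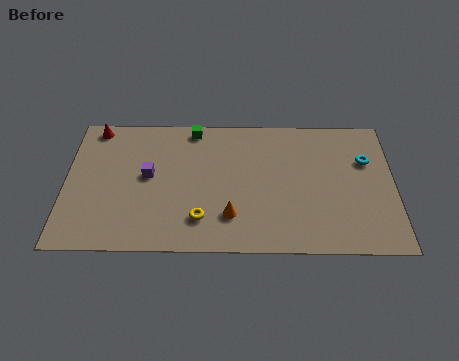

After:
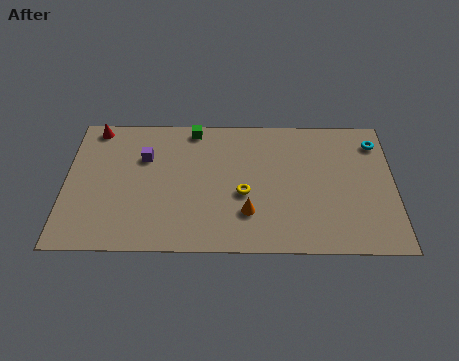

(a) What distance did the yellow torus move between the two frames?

2.6

From (6.4, 2.0) to (8.4, 3.6), the yellow torus covered √(2.0² + 1.6²) ≈ 2.6 units.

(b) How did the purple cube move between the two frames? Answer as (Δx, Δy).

(-0.2, 1.2)

From the two frames, the purple cube sits at roughly (3.9, 4.7) before and (3.7, 5.9) after.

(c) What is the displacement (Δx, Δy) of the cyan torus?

(0.5, 1.2)

From the two frames, the cyan torus sits at roughly (14.2, 5.8) before and (14.7, 7.0) after.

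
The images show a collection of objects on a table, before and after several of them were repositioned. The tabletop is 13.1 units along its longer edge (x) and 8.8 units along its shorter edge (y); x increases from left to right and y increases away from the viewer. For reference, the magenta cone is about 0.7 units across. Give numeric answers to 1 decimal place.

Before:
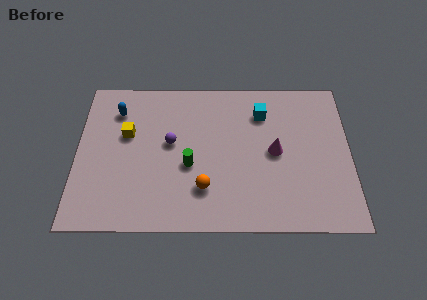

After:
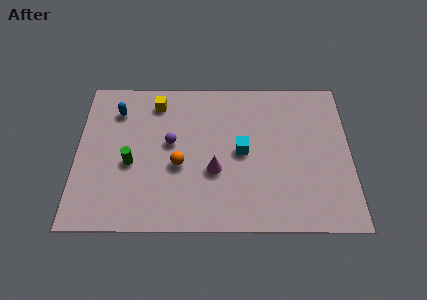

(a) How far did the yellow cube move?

2.4

The yellow cube was near (2.4, 5.4) before and (3.8, 7.3) after, so it travelled √(1.4² + 1.9²) ≈ 2.4 units.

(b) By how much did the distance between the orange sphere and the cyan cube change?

-2.1

They were about 5.2 units apart before and 3.1 after — 2.1 units closer together.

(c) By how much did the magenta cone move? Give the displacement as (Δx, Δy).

(-2.9, -1.1)

From the two frames, the magenta cone sits at roughly (9.5, 4.4) before and (6.6, 3.3) after.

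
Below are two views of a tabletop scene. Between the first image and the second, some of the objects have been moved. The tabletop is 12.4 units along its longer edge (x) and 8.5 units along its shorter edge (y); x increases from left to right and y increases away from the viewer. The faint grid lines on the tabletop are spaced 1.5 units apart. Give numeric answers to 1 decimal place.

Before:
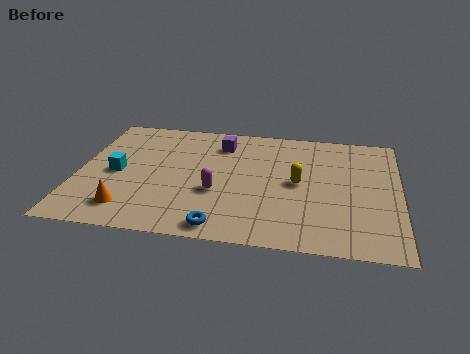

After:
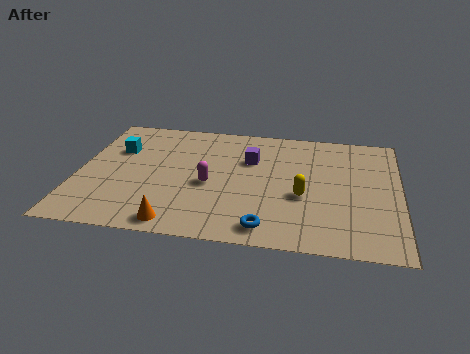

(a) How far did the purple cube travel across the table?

1.6

The purple cube was near (5.4, 6.7) before and (6.6, 5.7) after, so it travelled √(1.2² + 1.0²) ≈ 1.6 units.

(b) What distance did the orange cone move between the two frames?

2.0

From (2.1, 1.6) to (4.0, 0.9), the orange cone covered √(1.9² + 0.7²) ≈ 2.0 units.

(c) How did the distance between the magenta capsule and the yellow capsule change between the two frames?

+0.3

They were about 3.3 units apart before and 3.6 after — 0.3 units further apart.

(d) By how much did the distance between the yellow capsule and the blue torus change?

-1.8

They were about 4.4 units apart before and 2.6 after — 1.8 units closer together.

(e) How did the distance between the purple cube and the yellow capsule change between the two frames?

-0.8

The distance was about 3.9 in the first image and 3.1 in the second, so they moved 0.8 units closer together.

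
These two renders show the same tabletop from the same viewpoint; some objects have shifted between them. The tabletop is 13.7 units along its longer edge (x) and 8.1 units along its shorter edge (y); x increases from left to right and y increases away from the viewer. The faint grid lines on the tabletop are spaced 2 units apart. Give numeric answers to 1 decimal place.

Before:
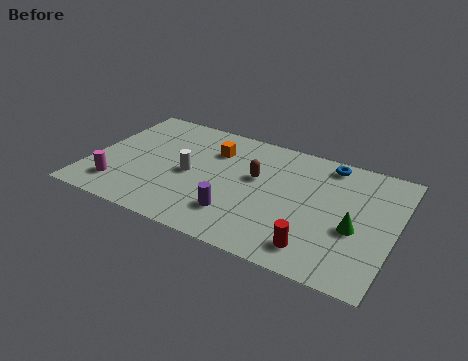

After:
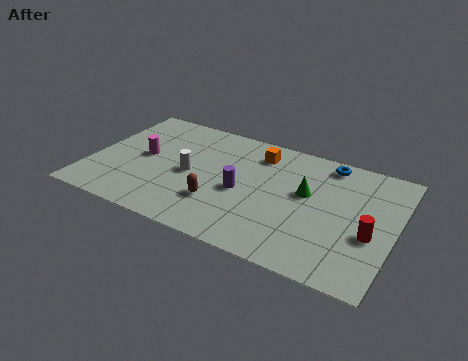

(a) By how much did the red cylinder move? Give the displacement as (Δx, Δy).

(2.2, 1.8)

From the two frames, the red cylinder sits at roughly (10.5, 1.4) before and (12.7, 3.2) after.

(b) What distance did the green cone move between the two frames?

2.7

From (12.0, 3.3) to (9.7, 4.7), the green cone covered √(2.3² + 1.4²) ≈ 2.7 units.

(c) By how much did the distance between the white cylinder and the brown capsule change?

-1.0

They were about 3.1 units apart before and 2.1 after — 1.0 units closer together.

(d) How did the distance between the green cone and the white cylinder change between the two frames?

-2.2

They were about 7.5 units apart before and 5.3 after — 2.2 units closer together.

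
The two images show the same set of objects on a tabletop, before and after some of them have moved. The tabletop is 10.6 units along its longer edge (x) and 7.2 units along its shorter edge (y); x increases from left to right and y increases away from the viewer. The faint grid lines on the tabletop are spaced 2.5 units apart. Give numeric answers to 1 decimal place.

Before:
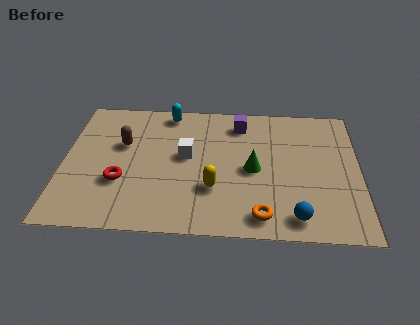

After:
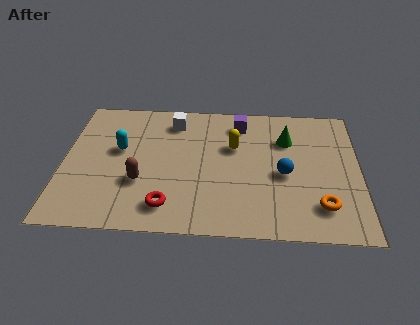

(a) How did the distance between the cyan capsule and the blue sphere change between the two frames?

-1.1

Before: roughly 7.1 units apart; after: 6.0. That's 1.1 units closer together.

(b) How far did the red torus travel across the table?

2.1

From (2.1, 2.5) to (3.8, 1.3), the red torus covered √(1.7² + 1.2²) ≈ 2.1 units.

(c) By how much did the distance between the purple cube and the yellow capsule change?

-2.4

They were about 3.7 units apart before and 1.3 after — 2.4 units closer together.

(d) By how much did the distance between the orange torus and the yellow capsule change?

+2.2

The distance was about 2.1 in the first image and 4.3 in the second, so they moved 2.2 units further apart.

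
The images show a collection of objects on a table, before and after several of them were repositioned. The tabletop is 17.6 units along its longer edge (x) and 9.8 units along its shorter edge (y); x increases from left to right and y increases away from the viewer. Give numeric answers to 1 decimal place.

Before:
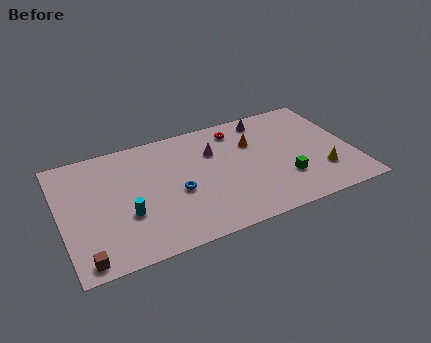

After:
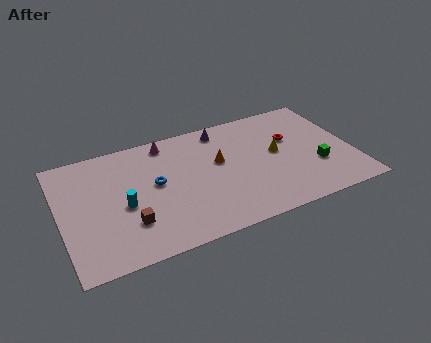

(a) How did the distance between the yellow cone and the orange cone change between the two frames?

-1.9

Before: roughly 5.4 units apart; after: 3.5. That's 1.9 units closer together.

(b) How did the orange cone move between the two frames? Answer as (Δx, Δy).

(-2.2, -0.9)

The orange cone started near (11.8, 6.7) and ended near (9.6, 5.8).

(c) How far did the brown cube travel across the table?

3.3

From (1.1, 1.0) to (3.9, 2.8), the brown cube covered √(2.8² + 1.8²) ≈ 3.3 units.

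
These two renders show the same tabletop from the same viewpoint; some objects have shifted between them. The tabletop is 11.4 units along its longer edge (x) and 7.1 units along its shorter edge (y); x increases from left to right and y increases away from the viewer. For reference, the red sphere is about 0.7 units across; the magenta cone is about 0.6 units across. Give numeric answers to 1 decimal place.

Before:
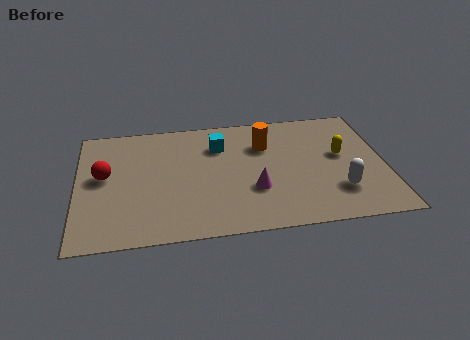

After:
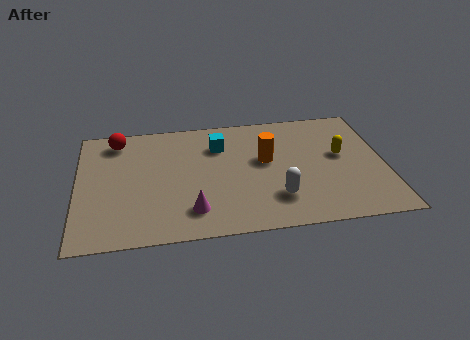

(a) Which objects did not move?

the yellow capsule and the cyan cube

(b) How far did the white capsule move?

2.3

The white capsule was near (9.6, 1.9) before and (7.3, 1.8) after, so it travelled √(2.3² + 0.1²) ≈ 2.3 units.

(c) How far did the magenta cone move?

2.5

From (6.5, 2.4) to (4.2, 1.5), the magenta cone covered √(2.3² + 0.9²) ≈ 2.5 units.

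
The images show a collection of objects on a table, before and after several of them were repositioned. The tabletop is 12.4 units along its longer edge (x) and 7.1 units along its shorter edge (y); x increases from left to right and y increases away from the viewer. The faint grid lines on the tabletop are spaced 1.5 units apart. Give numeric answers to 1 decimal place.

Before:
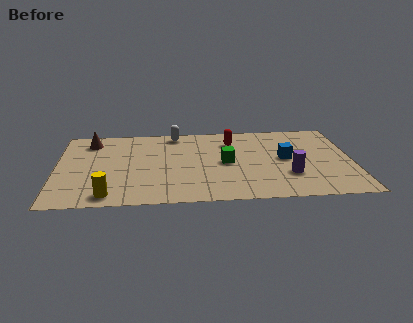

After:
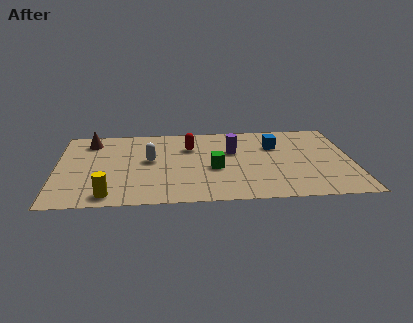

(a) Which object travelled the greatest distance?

the purple cylinder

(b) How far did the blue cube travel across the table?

1.3

The blue cube moved from about (9.6, 3.7) to (9.2, 4.9), a distance of √(0.4² + 1.2²) ≈ 1.3.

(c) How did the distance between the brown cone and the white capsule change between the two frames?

-0.5

They were about 3.6 units apart before and 3.1 after — 0.5 units closer together.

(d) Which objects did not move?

the brown cone and the yellow cylinder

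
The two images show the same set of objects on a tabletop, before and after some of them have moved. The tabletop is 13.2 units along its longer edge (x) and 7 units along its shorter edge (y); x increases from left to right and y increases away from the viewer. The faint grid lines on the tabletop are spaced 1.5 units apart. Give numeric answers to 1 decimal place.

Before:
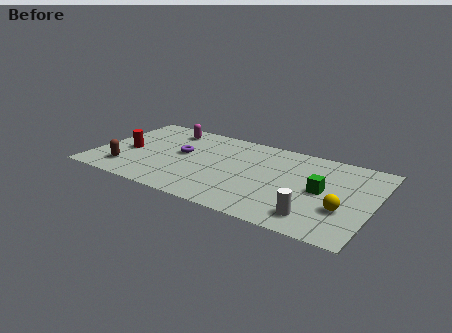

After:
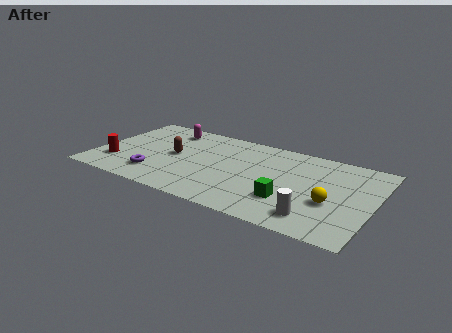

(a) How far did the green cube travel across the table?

2.0

The green cube moved from about (10.8, 3.5) to (9.4, 2.1), a distance of √(1.4² + 1.4²) ≈ 2.0.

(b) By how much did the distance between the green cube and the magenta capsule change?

-0.7

They were about 8.1 units apart before and 7.4 after — 0.7 units closer together.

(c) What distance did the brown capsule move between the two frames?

2.9

From (1.7, 1.5) to (3.7, 3.6), the brown capsule covered √(2.0² + 2.1²) ≈ 2.9 units.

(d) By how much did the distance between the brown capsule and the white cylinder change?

-1.6

Before: roughly 9.0 units apart; after: 7.4. That's 1.6 units closer together.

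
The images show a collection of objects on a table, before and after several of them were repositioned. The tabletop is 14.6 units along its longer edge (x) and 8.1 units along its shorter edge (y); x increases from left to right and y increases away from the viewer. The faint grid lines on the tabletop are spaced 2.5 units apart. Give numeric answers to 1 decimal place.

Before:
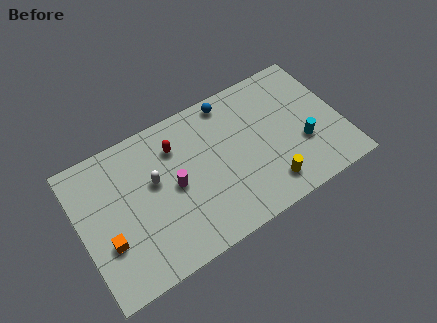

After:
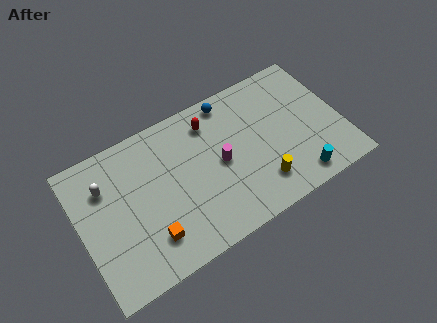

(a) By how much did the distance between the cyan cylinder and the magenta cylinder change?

-2.3

Before: roughly 7.2 units apart; after: 4.9. That's 2.3 units closer together.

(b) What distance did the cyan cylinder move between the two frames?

1.9

The cyan cylinder moved from about (12.3, 2.9) to (11.7, 1.1), a distance of √(0.6² + 1.8²) ≈ 1.9.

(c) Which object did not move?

the blue sphere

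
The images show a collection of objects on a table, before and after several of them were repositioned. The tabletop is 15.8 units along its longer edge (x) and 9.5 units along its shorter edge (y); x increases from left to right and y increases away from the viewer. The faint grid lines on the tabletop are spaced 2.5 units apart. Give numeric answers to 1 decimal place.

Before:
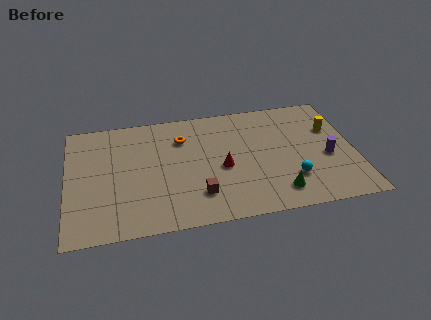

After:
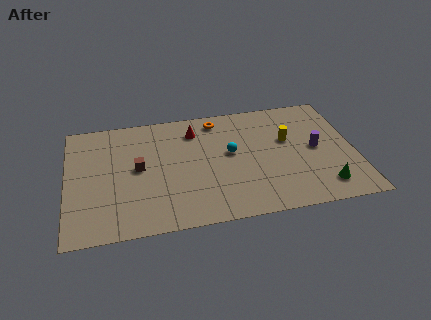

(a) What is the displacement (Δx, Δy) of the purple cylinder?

(-0.6, 0.8)

The purple cylinder was at about (14.3, 4.0) and moved to about (13.7, 4.8).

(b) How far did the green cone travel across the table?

2.5

The green cone was near (11.4, 1.7) before and (13.9, 1.7) after, so it travelled √(2.5² + 0.0²) ≈ 2.5 units.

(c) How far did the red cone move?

3.6

The red cone was near (8.5, 4.2) before and (7.1, 7.5) after, so it travelled √(1.4² + 3.3²) ≈ 3.6 units.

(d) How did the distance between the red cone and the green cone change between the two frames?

+5.1

Before: roughly 3.8 units apart; after: 8.9. That's 5.1 units further apart.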